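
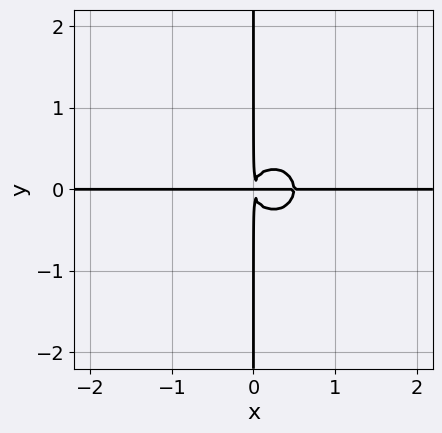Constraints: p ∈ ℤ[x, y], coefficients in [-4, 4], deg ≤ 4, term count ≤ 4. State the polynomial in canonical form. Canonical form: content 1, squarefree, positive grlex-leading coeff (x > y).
2*x^3*y + 2*x*y^3 - x^2*y

(a) Degree: the shape is more complex than any degree-3 curve, so deg p = 4.
(b) Against the integer gridlines: every point of the y-axis in the box is on the curve; every point of the x-axis in the box is on the curve.
(c) These observations pin down the coefficients.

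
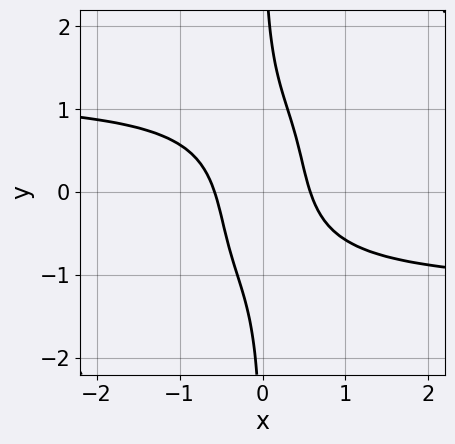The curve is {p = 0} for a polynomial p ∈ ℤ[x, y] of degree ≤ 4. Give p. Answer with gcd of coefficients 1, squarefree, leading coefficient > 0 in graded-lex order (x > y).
1. The degree is 4 — the shape is more complex than any degree-3 curve.
2. From the visible intercepts: it misses every integer gridline on the y-axis.
3. Putting this together gives p.

2*x^2*y^2 - x*y^3 - 3*x^2 - 2*x*y + 1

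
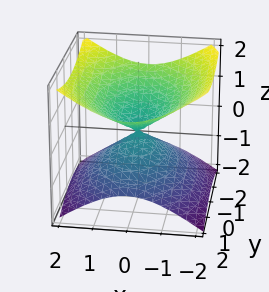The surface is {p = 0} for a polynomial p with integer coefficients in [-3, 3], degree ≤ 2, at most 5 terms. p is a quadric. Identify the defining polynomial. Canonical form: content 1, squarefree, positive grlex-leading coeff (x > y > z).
2*x^2 + y^2 - 3*z^2

(a) The degree is 2 — a double cone through the origin; a quadric.
(b) Symmetries: it's symmetric under z → −z, forcing even powers of z; it's symmetric under y → −y, forcing even powers of y; it's symmetric under x → −x, forcing even powers of x.
(c) From the axis intercepts and sections: it meets the z-axis at z = 0 (among the integer gridlines); it meets the x-axis at x = 0 (among the integer gridlines); it meets the y-axis at y = 0 (among the integer gridlines).
(d) Matching integer coefficients to the picture gives p.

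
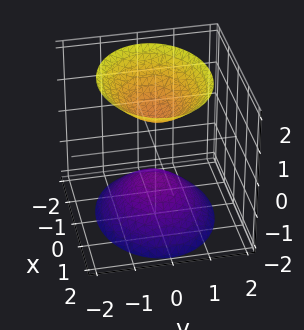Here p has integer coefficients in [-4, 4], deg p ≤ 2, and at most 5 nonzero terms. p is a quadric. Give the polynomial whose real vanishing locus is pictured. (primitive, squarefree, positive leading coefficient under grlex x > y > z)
2*x^2 + 3*y^2 - 2*z^2 + 2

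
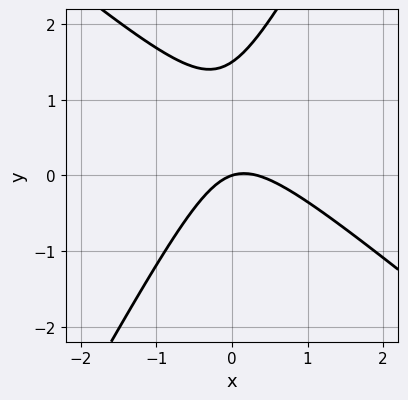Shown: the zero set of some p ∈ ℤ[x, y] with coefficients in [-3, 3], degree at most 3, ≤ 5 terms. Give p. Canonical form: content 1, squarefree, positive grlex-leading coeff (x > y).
3*x^2 + 2*x*y - 2*y^2 - x + 3*y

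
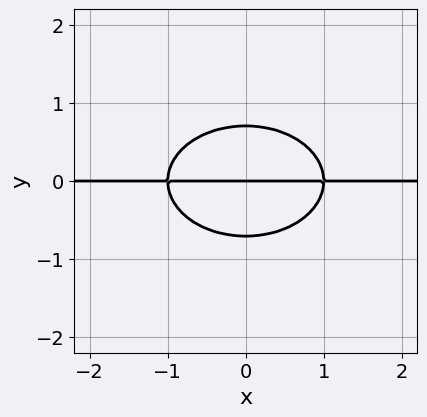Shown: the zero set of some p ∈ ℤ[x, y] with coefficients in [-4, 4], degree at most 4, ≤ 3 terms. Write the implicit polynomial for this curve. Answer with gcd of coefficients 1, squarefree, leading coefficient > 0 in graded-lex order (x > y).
x^2*y + 2*y^3 - y

First, degree: a generic line meets the curve in up to 3 points, so deg p = 3.
Then, symmetries: it's symmetric under x → −x, forcing even powers of x.
Then, against the integer gridlines: it meets the y-axis at y = 0 (among the integer gridlines); the visible x-axis segment lies entirely on the curve.
Finally, fitting integer coefficients to these (and the overall shape) gives p.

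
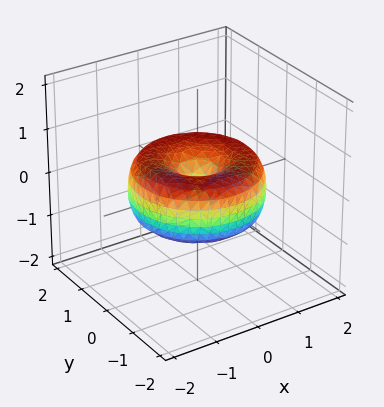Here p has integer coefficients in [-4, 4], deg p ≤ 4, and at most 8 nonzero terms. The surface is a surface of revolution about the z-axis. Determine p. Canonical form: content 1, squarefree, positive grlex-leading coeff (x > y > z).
The degree is 4 — the shape is more complex than any degree-3 surface.
By symmetry, the surface is invariant under rotation about z: p = q(x² + y², z).
Observable constraints: one z-axis crossing is at z = 0; it meets the x-axis at x = 0 (among the integer gridlines); one y-axis crossing is at y = 0; a circular section at z = 0 has radius between 1 and 2.
These observations pin down the coefficients.

x^4 + 2*x^2*y^2 + y^4 - 2*x^2 - 2*y^2 + 2*z^2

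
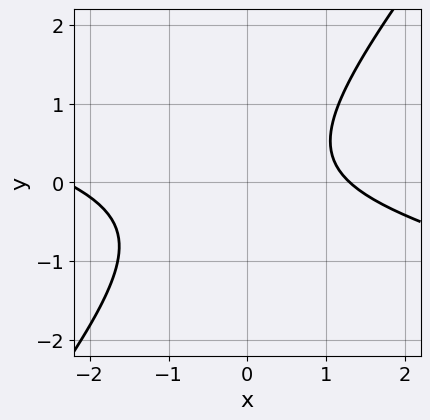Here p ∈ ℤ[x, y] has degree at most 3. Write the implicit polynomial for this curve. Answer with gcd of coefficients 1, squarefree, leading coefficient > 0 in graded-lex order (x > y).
x^2 + 3*x*y - 3*y^2 + x - 3

First, the degree is 2 — the shape is more complex than any degree-1 curve.
Next, reading off the gridlines: the curve avoids every integer y-axis point in the box.
Finally, putting this together gives p.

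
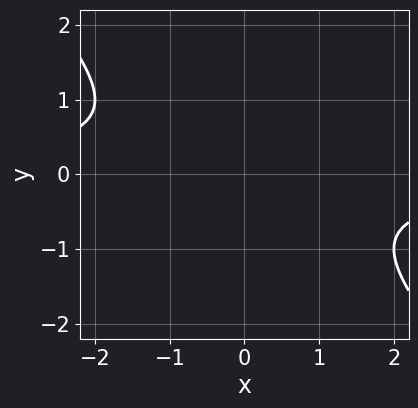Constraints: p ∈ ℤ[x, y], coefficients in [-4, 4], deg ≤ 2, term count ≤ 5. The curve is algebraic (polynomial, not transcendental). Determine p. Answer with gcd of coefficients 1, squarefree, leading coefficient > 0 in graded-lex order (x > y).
x*y + y^2 + 1

First, degree: the shape is more complex than any degree-1 curve, so deg p = 2.
Then, observable constraints: no x-intercept at any integer in the box; it misses every integer gridline on the y-axis.
Finally, these observations pin down the coefficients.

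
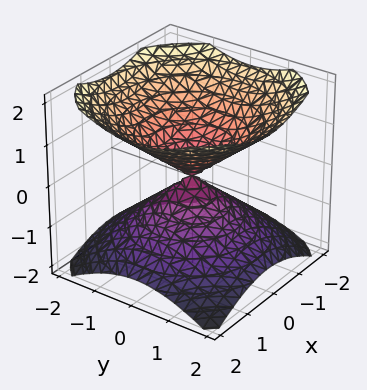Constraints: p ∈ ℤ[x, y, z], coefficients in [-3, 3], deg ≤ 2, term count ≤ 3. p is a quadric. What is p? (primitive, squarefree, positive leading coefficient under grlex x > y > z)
(a) I count 2 distinct pieces.
(b) deg p = 2.
(c) Symmetry: the z-axis is an axis of rotation, so x and y enter only as x² + y²; mirror symmetry z ↦ −z ⇒ only even powers of z.
(d) Checking where it meets the axes: it crosses the y-axis at the gridline y = 0; one x-axis crossing is at x = 0; a circular section at z = 1 has radius between 1 and 2.
(e) Putting this together gives p.

2*x^2 + 2*y^2 - 3*z^2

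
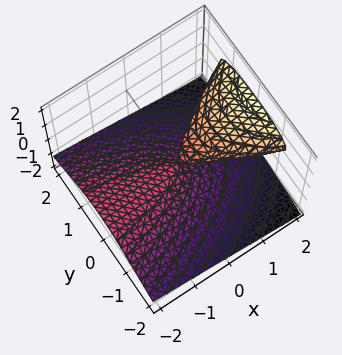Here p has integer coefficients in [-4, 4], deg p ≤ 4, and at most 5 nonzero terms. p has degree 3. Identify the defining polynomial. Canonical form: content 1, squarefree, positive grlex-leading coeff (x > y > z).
(a) The picture has 2 separate pieces. They look like related sheets of one shape, so recover p as a whole.
(b) deg p = 3. A generic line meets the surface in up to 3 points.
(c) Checking where it meets the axes: the visible x-axis segment lies entirely on the surface; it crosses the z-axis at the gridline z = 0.
(d) Solving for integer coefficients yields p as stated.

3*z^3 - 3*x*z + 2*y^2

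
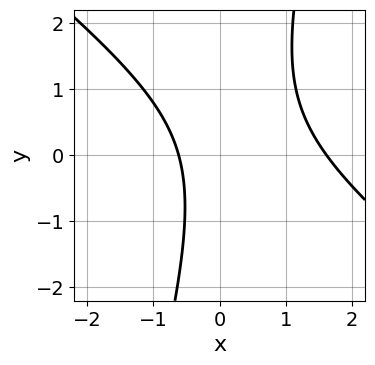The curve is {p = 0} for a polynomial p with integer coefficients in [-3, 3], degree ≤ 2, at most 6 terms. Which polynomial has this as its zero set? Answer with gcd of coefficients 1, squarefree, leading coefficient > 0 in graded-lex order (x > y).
3*x^2 + 3*x*y - y^2 - 3*x - 3

The degree is 2 — the shape is more complex than any degree-1 curve.
Checking where it meets the axes: no y-intercept at any integer in the box.
Putting this together gives p.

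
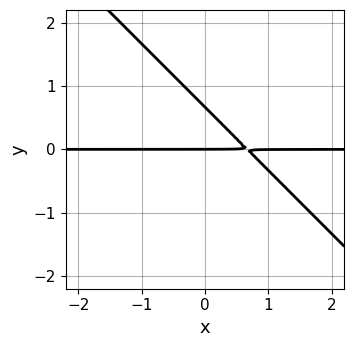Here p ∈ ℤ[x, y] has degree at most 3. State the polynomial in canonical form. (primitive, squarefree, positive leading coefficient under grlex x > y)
First, deg p = 2. No degree-1 curve has this shape.
Then, reading off the gridlines: it crosses the y-axis at the gridline y = 0; every point of the x-axis in the box is on the curve.
Finally, solving for integer coefficients yields p as stated.

3*x*y + 3*y^2 - 2*y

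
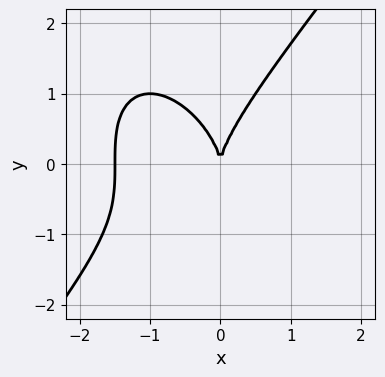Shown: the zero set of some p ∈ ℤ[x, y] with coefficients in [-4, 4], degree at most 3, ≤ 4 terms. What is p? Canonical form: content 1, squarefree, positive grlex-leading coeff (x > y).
1. deg p = 3.
2. From the visible intercepts: it crosses the x-axis at the gridline x = 0; it crosses the y-axis at the gridline y = 0.
3. Solving for integer coefficients yields p as stated.

2*x^3 - y^3 + 3*x^2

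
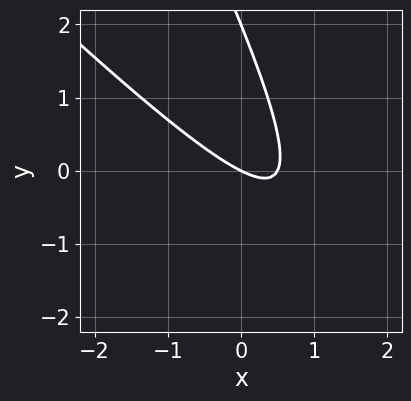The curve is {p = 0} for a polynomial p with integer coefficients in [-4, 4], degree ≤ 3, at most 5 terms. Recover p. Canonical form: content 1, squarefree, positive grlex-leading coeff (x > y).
The degree is 2 — the shape is more complex than any degree-1 curve.
Checking where it meets the axes: one x-axis crossing is at x = 0; the y-axis gridline crossings are at y ∈ {0, 2}.
Assembling these constraints gives the stated polynomial.

2*x^2 + 3*x*y + y^2 - x - 2*y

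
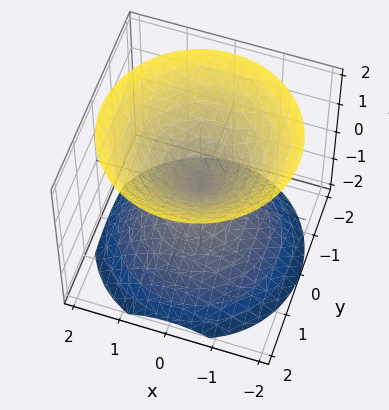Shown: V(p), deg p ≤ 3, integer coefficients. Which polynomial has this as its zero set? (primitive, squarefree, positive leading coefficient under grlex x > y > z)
There are 2 components. Treating them together as one polynomial.
deg p = 2. A double cone through the origin; a quadric.
Symmetries: mirror symmetry z ↦ −z ⇒ only even powers of z; every cross-section ⟂ z is a circle, so x, y appear only via x² + y².
Against the integer gridlines: it crosses the y-axis at the gridline y = 0; a circular section at z = -1 has radius exactly 1; it crosses the x-axis at the gridline x = 0.
Together with the visible shape, these determine p as stated.

x^2 + y^2 - z^2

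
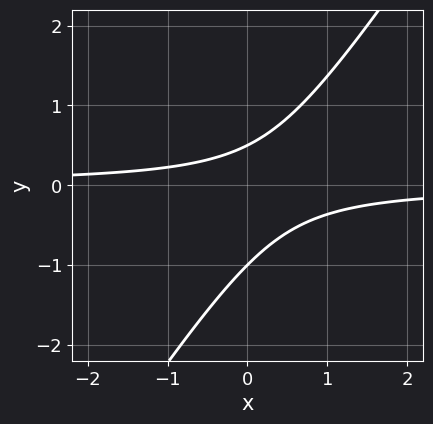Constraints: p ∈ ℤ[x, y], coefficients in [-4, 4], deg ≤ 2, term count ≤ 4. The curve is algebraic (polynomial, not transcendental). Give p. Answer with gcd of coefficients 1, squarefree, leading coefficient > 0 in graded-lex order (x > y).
3*x*y - 2*y^2 - y + 1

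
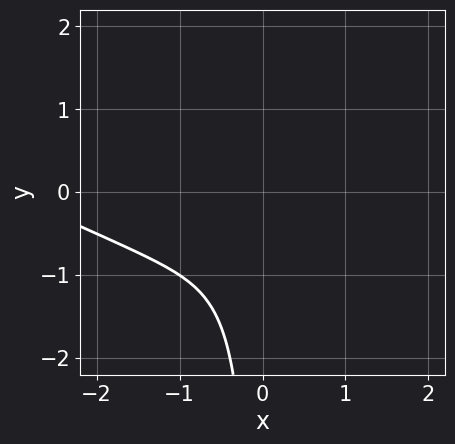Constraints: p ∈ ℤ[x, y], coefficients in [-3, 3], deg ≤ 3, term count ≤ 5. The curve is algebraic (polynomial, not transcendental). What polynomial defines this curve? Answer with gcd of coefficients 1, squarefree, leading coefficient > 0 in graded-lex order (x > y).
deg p = 3. A generic line meets the curve in up to 3 points.
From the visible intercepts: the curve avoids every integer y-axis point in the box; no x-intercept at any integer in the box.
Fitting integer coefficients to these (and the overall shape) gives p.

x^3 + 2*x^2*y + 3*x^2 - x*y + 1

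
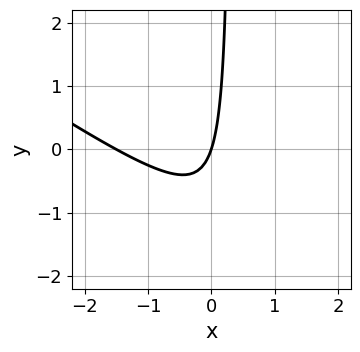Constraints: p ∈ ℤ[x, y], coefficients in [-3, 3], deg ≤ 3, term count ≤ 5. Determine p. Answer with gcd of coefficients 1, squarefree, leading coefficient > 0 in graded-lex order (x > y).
2*x^2 + 3*x*y + 3*x - y

First, deg p = 2. The shape is more complex than any degree-1 curve.
Next, observable constraints: it crosses the y-axis at the gridline y = 0; one x-axis crossing is at x = 0.
Finally, matching integer coefficients to the picture gives p.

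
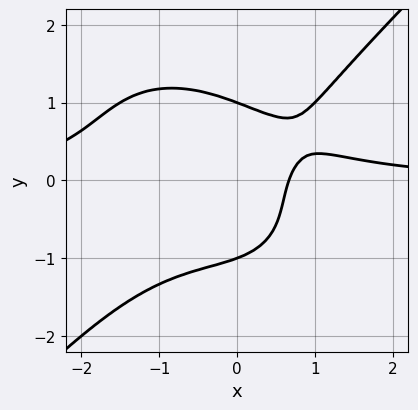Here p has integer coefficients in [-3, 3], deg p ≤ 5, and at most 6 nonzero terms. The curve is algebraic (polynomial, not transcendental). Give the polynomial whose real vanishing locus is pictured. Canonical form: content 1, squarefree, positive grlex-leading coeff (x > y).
(a) Degree: no degree-3 curve has this shape, so deg p = 4.
(b) Checking where it meets the axes: the y-axis gridline crossings are at y ∈ {-1, 1}.
(c) Fitting integer coefficients to these (and the overall shape) gives p.

2*x^3*y - 2*y^4 + x^2*y - 3*x + 2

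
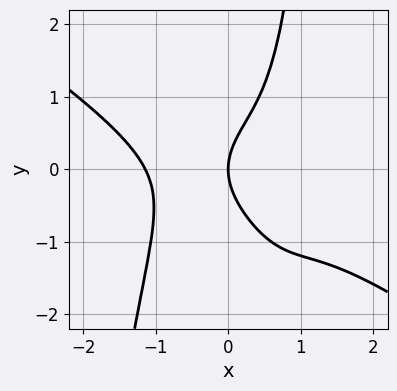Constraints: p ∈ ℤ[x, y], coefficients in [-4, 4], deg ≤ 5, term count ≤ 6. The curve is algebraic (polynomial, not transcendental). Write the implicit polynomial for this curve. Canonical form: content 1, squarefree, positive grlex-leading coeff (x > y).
2*x^4 + 3*x^3*y + x*y^2 - 2*y^2 + 3*x

deg p = 4. A generic line meets the curve in up to 4 points.
Reading off the gridlines: it meets the x-axis at x = 0 (among the integer gridlines); one y-axis crossing is at y = 0.
The integer polynomial consistent with all of this is the stated p.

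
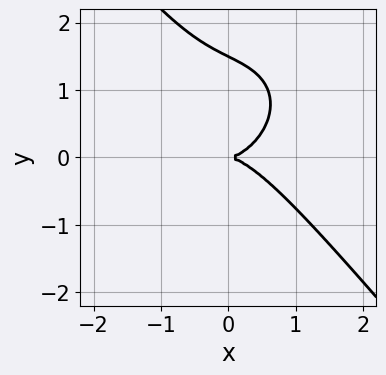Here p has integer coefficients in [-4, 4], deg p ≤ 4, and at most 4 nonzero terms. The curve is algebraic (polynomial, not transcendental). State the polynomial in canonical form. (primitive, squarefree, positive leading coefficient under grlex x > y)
(a) The degree is 3 — a generic line meets the curve in up to 3 points.
(b) From the visible intercepts: it crosses the x-axis at the gridline x = 0; it meets the y-axis at y = 0 (among the integer gridlines).
(c) Together with the visible shape, these determine p as stated.

2*x^3 + x*y^2 + 2*y^3 - 3*y^2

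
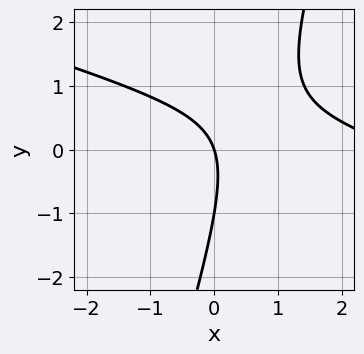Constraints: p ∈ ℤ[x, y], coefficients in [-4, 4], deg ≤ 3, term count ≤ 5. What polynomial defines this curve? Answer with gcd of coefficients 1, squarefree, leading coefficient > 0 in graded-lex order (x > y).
x^2 + 3*x*y - y^2 - 3*x - y

Degree: the shape is more complex than any degree-1 curve, so deg p = 2.
Checking where it meets the axes: among the integer gridlines, it crosses the y-axis at y ∈ {-1, 0}; it crosses the x-axis at the gridline x = 0.
Assembling these constraints gives the stated polynomial.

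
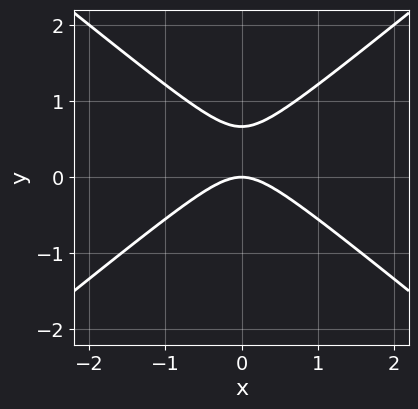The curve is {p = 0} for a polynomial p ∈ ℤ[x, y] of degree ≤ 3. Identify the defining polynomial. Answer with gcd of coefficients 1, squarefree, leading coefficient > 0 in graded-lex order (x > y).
2*x^2 - 3*y^2 + 2*y

First, deg p = 2.
Next, symmetries: it's symmetric under x → −x, forcing even powers of x.
Then, observable constraints: one y-axis crossing is at y = 0; it crosses the x-axis at the gridline x = 0.
Finally, fitting integer coefficients to these (and the overall shape) gives p.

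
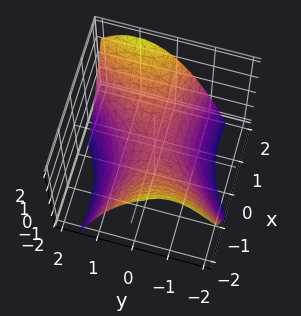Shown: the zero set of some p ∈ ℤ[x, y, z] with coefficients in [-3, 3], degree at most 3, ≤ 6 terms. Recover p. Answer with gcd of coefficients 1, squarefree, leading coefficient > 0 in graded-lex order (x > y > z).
x^2 + 2*x*y - 2*y^2 - 3*z

Degree: a generic line meets the surface in up to 2 points, so deg p = 2.
Against the integer gridlines: it crosses the x-axis at the gridline x = 0; one z-axis crossing is at z = 0; it crosses the y-axis at the gridline y = 0.
Putting this together gives p.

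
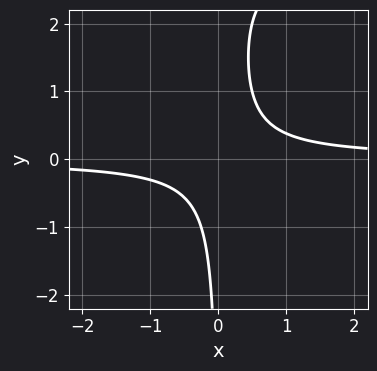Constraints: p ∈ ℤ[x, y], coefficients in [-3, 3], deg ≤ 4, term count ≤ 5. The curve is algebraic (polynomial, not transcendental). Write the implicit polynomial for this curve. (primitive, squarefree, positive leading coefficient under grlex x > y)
1. Degree: the shape is more complex than any degree-2 curve, so deg p = 3.
2. Checking where it meets the axes: no x-intercept at any integer in the box; no y-intercept at any integer in the box.
3. Solving for integer coefficients yields p as stated.

x*y^2 - 3*x*y + 1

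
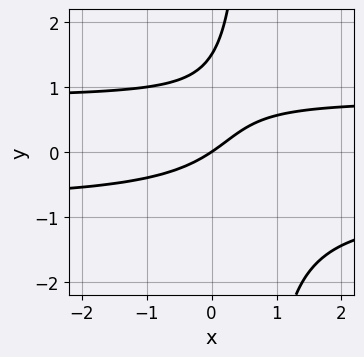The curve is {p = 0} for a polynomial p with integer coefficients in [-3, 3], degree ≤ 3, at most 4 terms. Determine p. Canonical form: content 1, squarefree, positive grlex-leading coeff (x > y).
The degree is 3 — no degree-2 curve has this shape.
From the axis intercepts and sections: one x-axis crossing is at x = 0; it crosses the y-axis at the gridline y = 0.
The integer polynomial consistent with all of this is the stated p.

3*x*y^2 - 2*y^2 - 2*x + 3*y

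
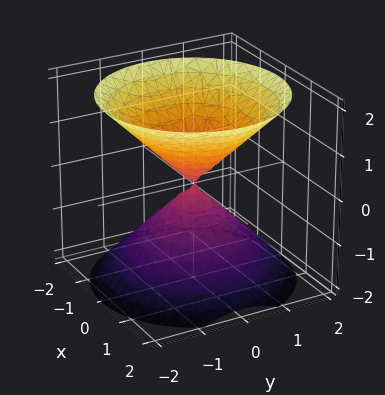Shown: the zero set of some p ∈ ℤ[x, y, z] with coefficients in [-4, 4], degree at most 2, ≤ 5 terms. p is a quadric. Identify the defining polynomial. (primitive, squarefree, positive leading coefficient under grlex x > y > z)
The picture has 2 separate pieces.
The degree is 2 — a double cone through the origin; a quadric.
Symmetries: rotational symmetry about the z-axis ⇒ p depends on x, y only through x² + y²; mirror symmetry z ↦ −z ⇒ only even powers of z.
Checking where it meets the axes: a circular section at z = 1 has radius exactly 1; it crosses the z-axis at the gridline z = 0; one y-axis crossing is at y = 0; it meets the x-axis at x = 0 (among the integer gridlines).
Putting this together gives p.

x^2 + y^2 - z^2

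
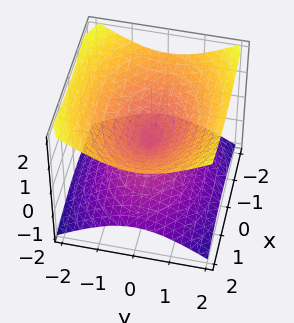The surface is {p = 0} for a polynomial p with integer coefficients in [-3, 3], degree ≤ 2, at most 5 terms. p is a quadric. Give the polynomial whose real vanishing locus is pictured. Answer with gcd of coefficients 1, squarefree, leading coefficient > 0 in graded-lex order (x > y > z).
First, deg p = 2. Two nappes meeting at a single point; a quadric.
Then, symmetries: the z ↦ −z reflection is a symmetry, so z appears only in even powers; mirror symmetry y ↦ −y ⇒ only even powers of y; the x ↦ −x reflection is a symmetry, so x appears only in even powers.
Then, reading off the gridlines: it meets the x-axis at x = 0 (among the integer gridlines); one z-axis crossing is at z = 0.
Finally, matching integer coefficients to the picture gives p.

x^2 + 2*y^2 - 3*z^2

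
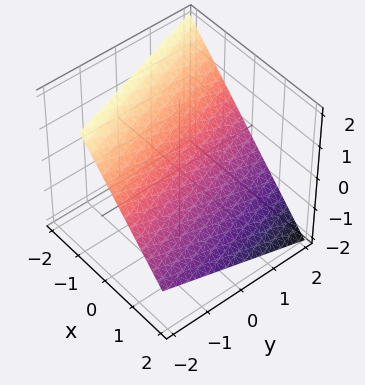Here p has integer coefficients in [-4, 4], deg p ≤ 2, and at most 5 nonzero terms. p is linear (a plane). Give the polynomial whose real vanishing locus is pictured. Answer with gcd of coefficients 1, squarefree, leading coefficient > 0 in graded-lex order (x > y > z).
3*x + y + 3*z - 2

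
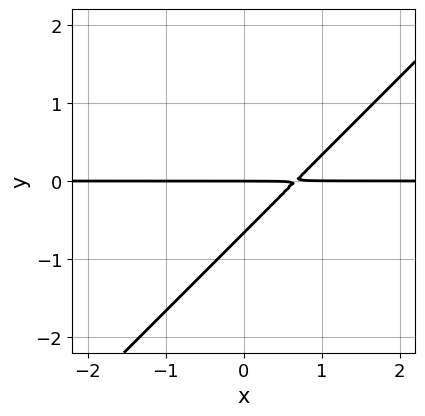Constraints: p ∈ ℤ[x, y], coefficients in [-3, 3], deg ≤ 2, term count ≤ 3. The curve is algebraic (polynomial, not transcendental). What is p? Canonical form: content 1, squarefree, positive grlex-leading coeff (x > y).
1. Degree: a generic line meets the curve in up to 2 points, so deg p = 2.
2. From the visible intercepts: the visible x-axis segment lies entirely on the curve; it meets the y-axis at y = 0 (among the integer gridlines).
3. Putting this together gives p.

3*x*y - 3*y^2 - 2*y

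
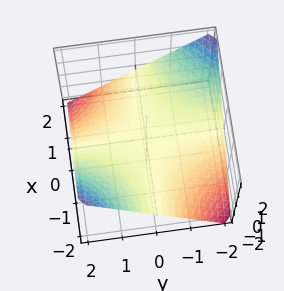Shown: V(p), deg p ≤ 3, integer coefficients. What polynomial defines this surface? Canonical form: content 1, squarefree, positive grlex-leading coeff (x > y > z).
x*y + 2*z

First, degree: a saddle surface; a quadric, so deg p = 2.
Then, reading off the gridlines: the visible x-axis segment lies entirely on the surface; it meets the z-axis at z = 0 (among the integer gridlines); the visible y-axis segment lies entirely on the surface.
Finally, the integer polynomial consistent with all of this is the stated p.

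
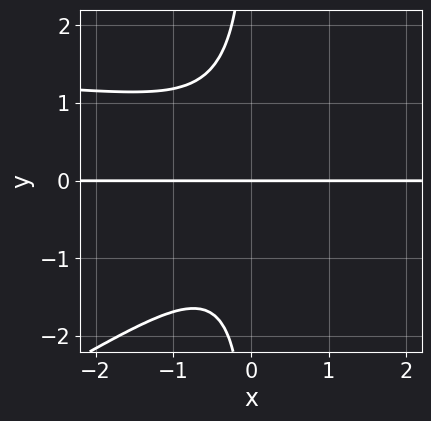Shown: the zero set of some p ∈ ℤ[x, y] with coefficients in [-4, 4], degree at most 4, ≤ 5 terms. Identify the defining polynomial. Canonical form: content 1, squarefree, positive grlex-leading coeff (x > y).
x^2*y^2 - 2*x*y^3 - 2*x^2*y - 2*y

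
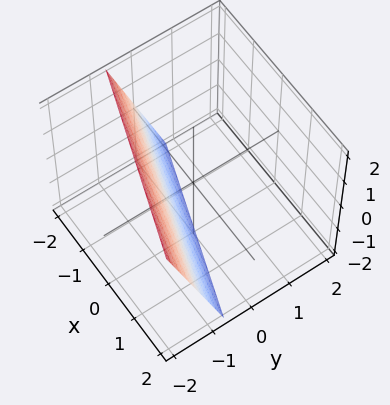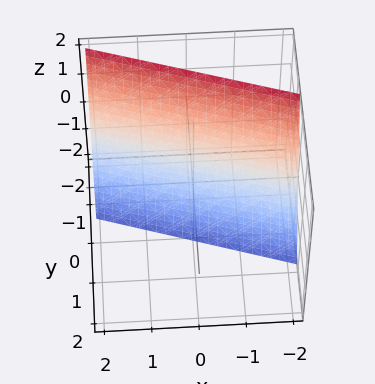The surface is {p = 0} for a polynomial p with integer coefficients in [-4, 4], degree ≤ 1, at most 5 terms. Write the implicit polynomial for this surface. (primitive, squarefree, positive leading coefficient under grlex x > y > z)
x + 3*y + z + 2

Degree: every cross-section is a straight line — this is a plane, so deg p = 1.
Reading off the gridlines: one z-axis crossing is at z = -2; it meets the x-axis at x = -2 (among the integer gridlines).
Fitting integer coefficients to these (and the overall shape) gives p.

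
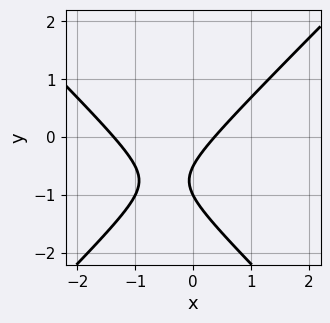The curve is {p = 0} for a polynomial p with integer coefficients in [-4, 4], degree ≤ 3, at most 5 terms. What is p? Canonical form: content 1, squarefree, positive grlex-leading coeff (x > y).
2*x^2 - 2*y^2 + 2*x - 3*y - 1

(a) The degree is 2 — a generic line meets the curve in up to 2 points.
(b) Against the integer gridlines: it crosses the y-axis at the gridline y = -1.
(c) Matching integer coefficients to the picture gives p.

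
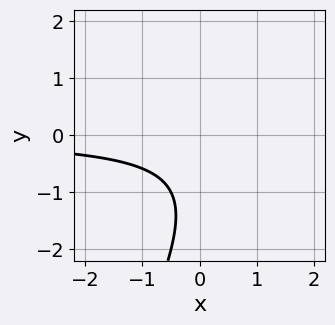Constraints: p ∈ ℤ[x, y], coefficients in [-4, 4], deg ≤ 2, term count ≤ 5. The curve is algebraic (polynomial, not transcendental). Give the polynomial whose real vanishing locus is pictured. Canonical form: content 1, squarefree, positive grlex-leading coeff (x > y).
2*x*y - y^2 - 2*y - 2

deg p = 2.
From the visible intercepts: it misses every integer gridline on the y-axis; the curve avoids every integer x-axis point in the box.
Putting this together gives p.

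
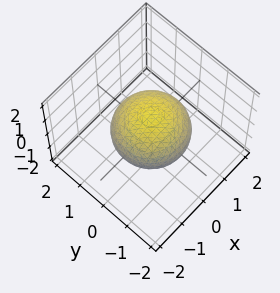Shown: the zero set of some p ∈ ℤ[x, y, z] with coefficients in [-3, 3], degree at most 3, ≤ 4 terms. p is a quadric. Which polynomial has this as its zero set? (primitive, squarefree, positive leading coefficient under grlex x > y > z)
2*x^2 + 2*y^2 + 3*z^2 - 3

(a) Degree: bounded and convex; a quadric, so deg p = 2.
(b) Symmetries: the z ↦ −z reflection is a symmetry, so z appears only in even powers; the surface is invariant under rotation about z: p = q(x² + y², z).
(c) From the axis intercepts and sections: a circular section at z = 0 has radius between 1 and 2; among the integer gridlines, it crosses the z-axis at z ∈ {-1, 1}.
(d) Together with the visible shape, these determine p as stated.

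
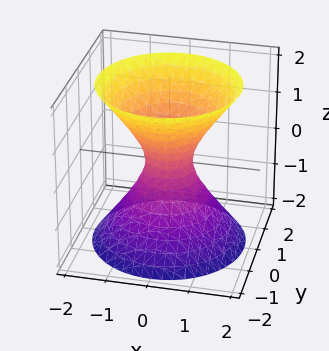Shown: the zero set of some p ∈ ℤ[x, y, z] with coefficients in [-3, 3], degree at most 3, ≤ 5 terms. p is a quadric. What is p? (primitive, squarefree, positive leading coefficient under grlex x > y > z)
3*x^2 + 3*y^2 - 2*z^2 - 1

(a) The degree is 2 — one connected sheet with a waist; a quadric.
(b) Symmetries: rotational symmetry about the z-axis ⇒ p depends on x, y only through x² + y²; mirror symmetry z ↦ −z ⇒ only even powers of z.
(c) From the axis intercepts and sections: no z-intercept at any integer in the box; a circular section at z = -1 has radius exactly 1.
(d) Solving for integer coefficients yields p as stated.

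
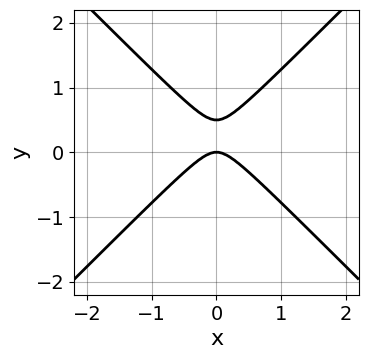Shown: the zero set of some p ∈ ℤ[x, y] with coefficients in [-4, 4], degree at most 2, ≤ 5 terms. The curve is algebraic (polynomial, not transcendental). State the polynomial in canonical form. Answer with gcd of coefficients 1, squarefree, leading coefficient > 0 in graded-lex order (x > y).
2*x^2 - 2*y^2 + y

Degree: a generic line meets the curve in up to 2 points, so deg p = 2.
Symmetries: the x ↦ −x reflection is a symmetry, so x appears only in even powers.
From the visible intercepts: one y-axis crossing is at y = 0; one x-axis crossing is at x = 0.
Solving for integer coefficients yields p as stated.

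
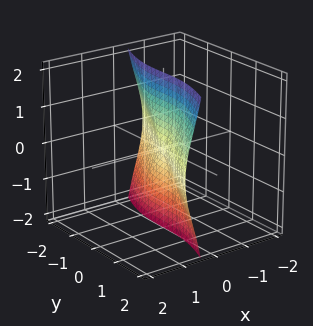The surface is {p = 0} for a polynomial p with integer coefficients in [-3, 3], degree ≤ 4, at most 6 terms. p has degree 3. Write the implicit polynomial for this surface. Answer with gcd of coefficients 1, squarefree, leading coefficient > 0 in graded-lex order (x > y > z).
2*x^3 + 2*x*y^2 + 3*x*z^2 - y^3

(a) The degree is 3 — the shape is more complex than any degree-2 surface.
(b) Checking where it meets the axes: the visible z-axis segment lies entirely on the surface; it crosses the y-axis at the gridline y = 0; it meets the x-axis at x = 0 (among the integer gridlines).
(c) Solving for integer coefficients yields p as stated.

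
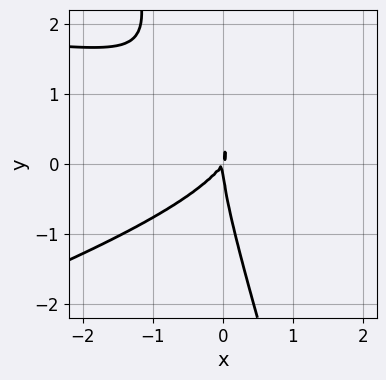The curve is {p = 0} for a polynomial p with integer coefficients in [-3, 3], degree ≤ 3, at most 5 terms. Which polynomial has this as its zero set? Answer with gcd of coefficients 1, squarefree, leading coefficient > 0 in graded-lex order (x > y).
x^2*y - 3*x*y^2 - y^3 - 3*x^2 + 2*x*y

(a) Degree: the shape is more complex than any degree-2 curve, so deg p = 3.
(b) From the visible intercepts: it meets the x-axis at x = 0 (among the integer gridlines); it crosses the y-axis at the gridline y = 0.
(c) Fitting integer coefficients to these (and the overall shape) gives p.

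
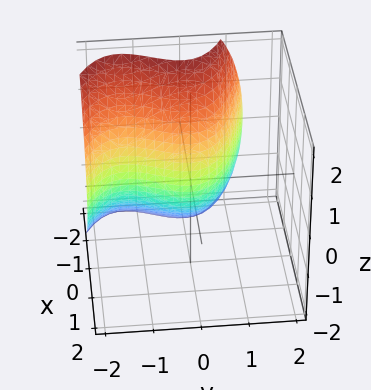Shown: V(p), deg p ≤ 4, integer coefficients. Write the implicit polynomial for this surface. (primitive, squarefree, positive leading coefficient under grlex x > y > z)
y^3 + 2*y^2 + z^2 + 3*x

(a) deg p = 3. No degree-2 surface has this shape.
(b) Observable constraints: one z-axis crossing is at z = 0; it crosses the x-axis at the gridline x = 0; the y-axis gridline crossings are at y ∈ {-2, 0}.
(c) Assembling these constraints gives the stated polynomial.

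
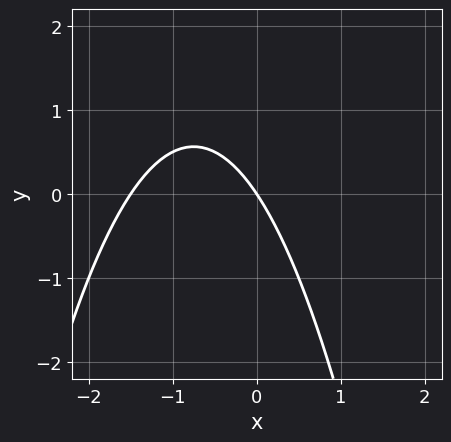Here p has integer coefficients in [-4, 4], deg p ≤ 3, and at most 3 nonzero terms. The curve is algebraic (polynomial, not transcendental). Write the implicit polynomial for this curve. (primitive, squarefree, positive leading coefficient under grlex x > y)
2*x^2 + 3*x + 2*y

(a) deg p = 2. No degree-1 curve has this shape.
(b) From the visible intercepts: it meets the x-axis at x = 0 (among the integer gridlines); one y-axis crossing is at y = 0.
(c) The integer polynomial consistent with all of this is the stated p.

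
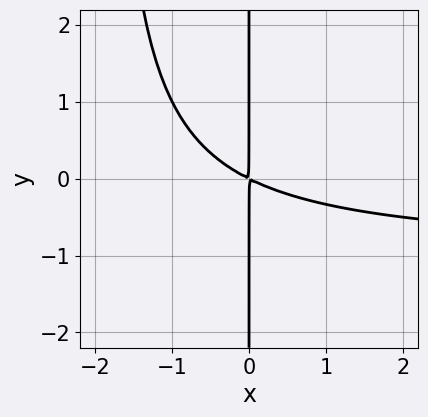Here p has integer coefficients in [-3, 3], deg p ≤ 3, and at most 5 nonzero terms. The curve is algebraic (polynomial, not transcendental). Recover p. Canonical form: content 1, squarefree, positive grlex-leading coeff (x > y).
x^2*y + x^2 + 2*x*y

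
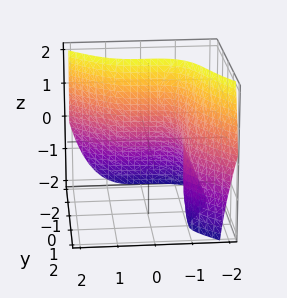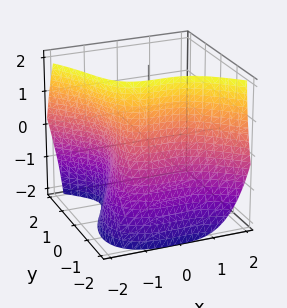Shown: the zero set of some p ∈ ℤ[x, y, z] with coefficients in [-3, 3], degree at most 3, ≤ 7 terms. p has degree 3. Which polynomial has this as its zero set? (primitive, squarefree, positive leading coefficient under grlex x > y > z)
2*x^3 + 2*y^3 + 3*y*z + z^2 + 2

(a) deg p = 3.
(b) Against the integer gridlines: it meets the y-axis at y = -1 (among the integer gridlines); it misses every integer gridline on the z-axis.
(c) Putting this together gives p.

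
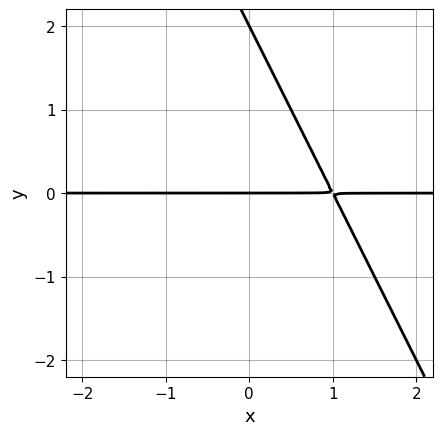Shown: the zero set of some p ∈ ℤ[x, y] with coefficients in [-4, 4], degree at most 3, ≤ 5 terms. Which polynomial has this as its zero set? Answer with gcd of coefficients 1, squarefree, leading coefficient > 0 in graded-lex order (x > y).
2*x*y + y^2 - 2*y

First, the degree is 2 — no degree-1 curve has this shape.
Then, checking where it meets the axes: every point of the x-axis in the box is on the curve; among the integer gridlines, it crosses the y-axis at y ∈ {0, 2}.
Finally, together with the visible shape, these determine p as stated.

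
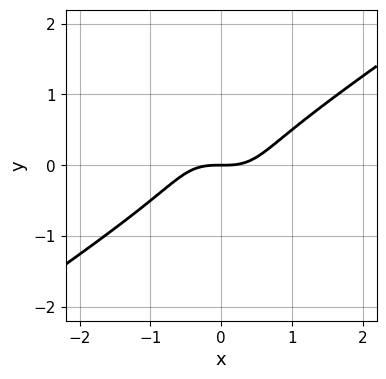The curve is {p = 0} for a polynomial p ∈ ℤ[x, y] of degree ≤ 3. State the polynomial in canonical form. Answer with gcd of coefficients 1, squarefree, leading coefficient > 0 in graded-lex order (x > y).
Degree: a generic line meets the curve in up to 3 points, so deg p = 3.
Checking where it meets the axes: it crosses the x-axis at the gridline x = 0; one y-axis crossing is at y = 0.
Matching integer coefficients to the picture gives p.

2*x^3 - 3*x*y^2 - 2*y^3 - 2*y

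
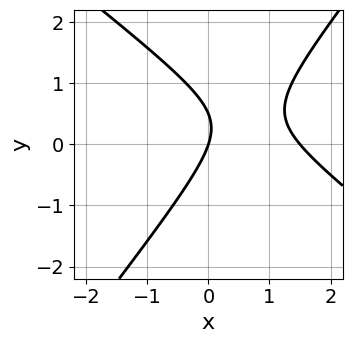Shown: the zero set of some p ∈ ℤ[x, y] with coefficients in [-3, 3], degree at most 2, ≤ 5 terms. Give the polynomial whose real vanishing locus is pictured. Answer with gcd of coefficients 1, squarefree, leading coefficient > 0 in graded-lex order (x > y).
First, degree: a generic line meets the curve in up to 2 points, so deg p = 2.
Then, checking where it meets the axes: one x-axis crossing is at x = 0; one y-axis crossing is at y = 0.
Finally, assembling these constraints gives the stated polynomial.

2*x^2 + x*y - 2*y^2 - 3*x + y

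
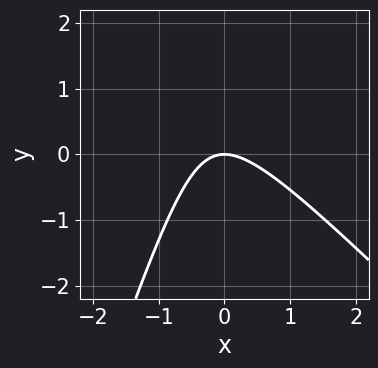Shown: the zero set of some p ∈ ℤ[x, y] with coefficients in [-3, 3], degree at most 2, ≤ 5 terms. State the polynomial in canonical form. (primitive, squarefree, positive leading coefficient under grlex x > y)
(a) The degree is 2 — the shape is more complex than any degree-1 curve.
(b) From the visible intercepts: it meets the y-axis at y = 0 (among the integer gridlines); it meets the x-axis at x = 0 (among the integer gridlines).
(c) Together with the visible shape, these determine p as stated.

3*x^2 + 2*x*y - y^2 + 3*y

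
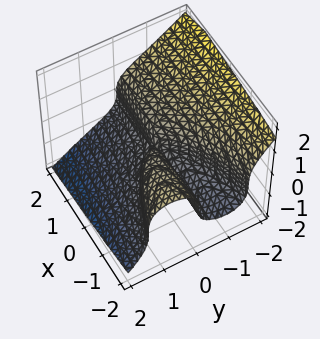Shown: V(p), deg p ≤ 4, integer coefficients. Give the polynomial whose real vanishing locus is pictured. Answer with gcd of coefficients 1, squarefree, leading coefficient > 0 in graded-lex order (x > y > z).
Degree: the shape is more complex than any degree-2 surface, so deg p = 3.
Against the integer gridlines: it crosses the z-axis at the gridline z = 0; it crosses the y-axis at the gridline y = 0; the visible x-axis segment lies entirely on the surface.
Assembling these constraints gives the stated polynomial.

2*y^3 + 3*z^3 + 2*x*y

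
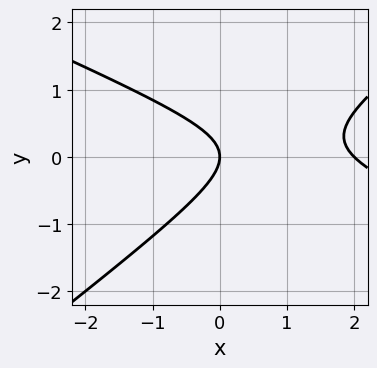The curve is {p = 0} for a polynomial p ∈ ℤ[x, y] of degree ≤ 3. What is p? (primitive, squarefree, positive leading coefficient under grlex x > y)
First, degree: no degree-1 curve has this shape, so deg p = 2.
Next, checking where it meets the axes: one y-axis crossing is at y = 0; among the integer gridlines, it crosses the x-axis at x ∈ {0, 2}.
Finally, fitting integer coefficients to these (and the overall shape) gives p.

x^2 + x*y - 3*y^2 - 2*x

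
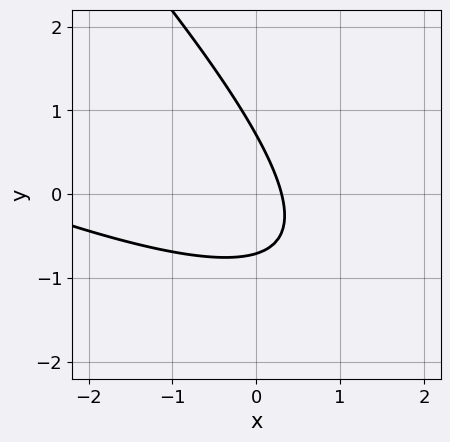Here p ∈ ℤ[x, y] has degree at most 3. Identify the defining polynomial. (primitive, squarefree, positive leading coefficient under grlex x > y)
x^2 + 3*x*y + 2*y^2 + 3*x - 1

The degree is 2 — the shape is more complex than any degree-1 curve.
Matching integer coefficients to the picture gives p.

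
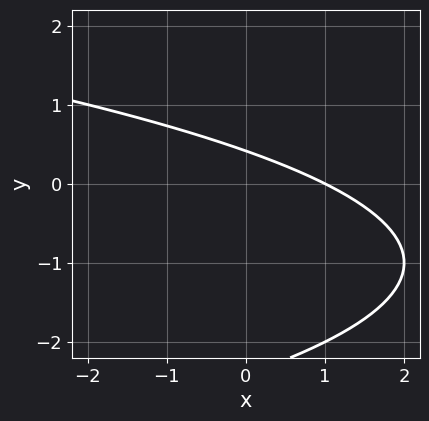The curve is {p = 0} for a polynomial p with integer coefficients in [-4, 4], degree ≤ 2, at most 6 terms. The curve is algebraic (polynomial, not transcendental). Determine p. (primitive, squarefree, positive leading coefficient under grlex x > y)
y^2 + x + 2*y - 1

1. The degree is 2 — the shape is more complex than any degree-1 curve.
2. From the axis intercepts and sections: it meets the x-axis at x = 1 (among the integer gridlines).
3. Assembling these constraints gives the stated polynomial.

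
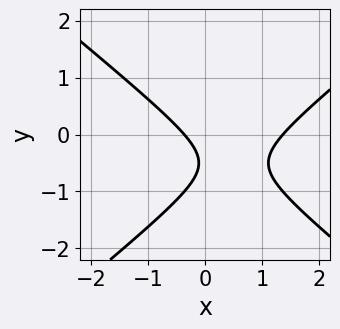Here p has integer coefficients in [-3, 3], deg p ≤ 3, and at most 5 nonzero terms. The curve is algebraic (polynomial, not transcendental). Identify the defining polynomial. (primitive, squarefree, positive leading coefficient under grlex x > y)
2*x^2 - 3*y^2 - 2*x - 3*y - 1

1. The degree is 2 — a generic line meets the curve in up to 2 points.
2. Checking where it meets the axes: it misses every integer gridline on the y-axis.
3. Solving for integer coefficients yields p as stated.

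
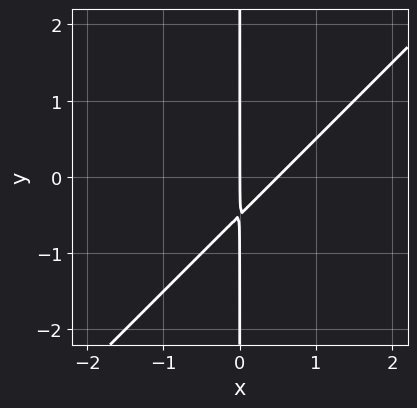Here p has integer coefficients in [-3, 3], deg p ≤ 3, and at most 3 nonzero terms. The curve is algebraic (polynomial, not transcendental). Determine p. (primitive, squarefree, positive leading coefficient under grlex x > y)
2*x^2 - 2*x*y - x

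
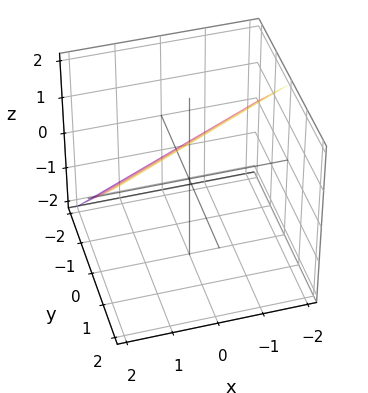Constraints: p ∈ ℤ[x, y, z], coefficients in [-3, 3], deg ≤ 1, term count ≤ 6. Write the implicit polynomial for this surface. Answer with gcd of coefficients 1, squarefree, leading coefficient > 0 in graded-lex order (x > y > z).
x - 2*y + 2*z - 2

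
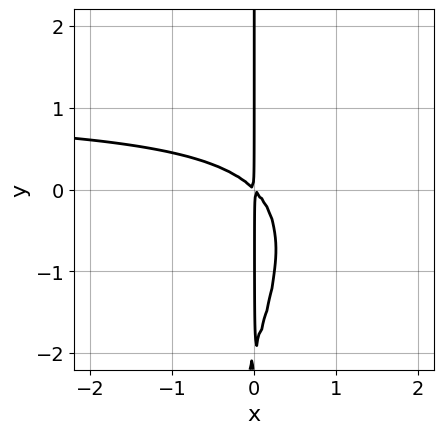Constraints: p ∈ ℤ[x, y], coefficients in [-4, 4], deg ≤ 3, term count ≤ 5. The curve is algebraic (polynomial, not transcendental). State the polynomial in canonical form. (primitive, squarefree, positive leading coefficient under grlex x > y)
First, degree: no degree-2 curve has this shape, so deg p = 3.
Next, checking where it meets the axes: every point of the y-axis in the box is on the curve.
Finally, these observations pin down the coefficients.

2*x^2*y - x*y^2 - 2*x^2 - 2*x*y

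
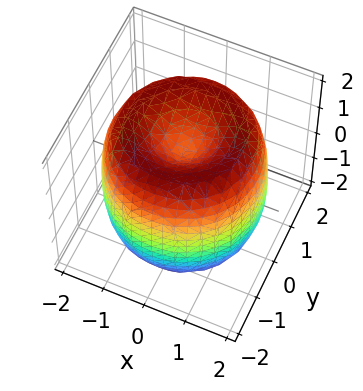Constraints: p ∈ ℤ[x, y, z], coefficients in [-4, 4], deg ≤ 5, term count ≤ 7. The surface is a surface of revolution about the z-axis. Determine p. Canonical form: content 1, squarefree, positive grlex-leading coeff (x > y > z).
1. The degree is 4 — the shape is more complex than any degree-3 surface.
2. By symmetry, the surface is invariant under rotation about z: p = q(x² + y², z).
3. Observable constraints: a circular section at z = -1 has radius between 1 and 2; the z-axis gridline crossings are at z ∈ {-1, 1}.
4. Assembling these constraints gives the stated polynomial.

x^4 + 2*x^2*y^2 + y^4 - 3*x^2 - 3*y^2 + z^2 - 1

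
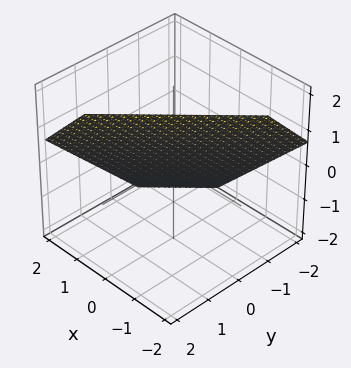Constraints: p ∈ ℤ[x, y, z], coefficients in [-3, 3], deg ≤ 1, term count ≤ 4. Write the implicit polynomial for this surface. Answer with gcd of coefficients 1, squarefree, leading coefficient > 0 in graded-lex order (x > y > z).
1. deg p = 1. Every cross-section is a straight line — this is a plane.
2. The integer polynomial consistent with all of this is the stated p.

3*x - 3*y + 3*z - 2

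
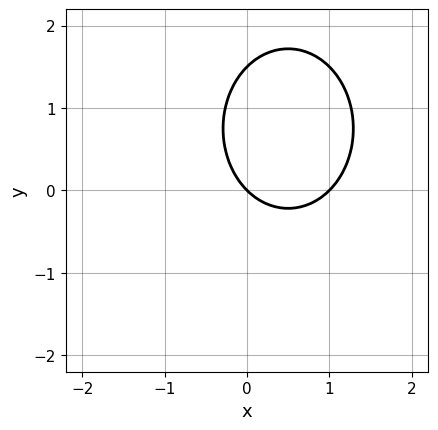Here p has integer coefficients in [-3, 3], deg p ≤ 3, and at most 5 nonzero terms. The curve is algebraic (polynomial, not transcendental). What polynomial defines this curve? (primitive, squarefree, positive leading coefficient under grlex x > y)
(a) The degree is 2 — a generic line meets the curve in up to 2 points.
(b) Checking where it meets the axes: among the integer gridlines, it crosses the x-axis at x ∈ {0, 1}; it crosses the y-axis at the gridline y = 0.
(c) Assembling these constraints gives the stated polynomial.

3*x^2 + 2*y^2 - 3*x - 3*y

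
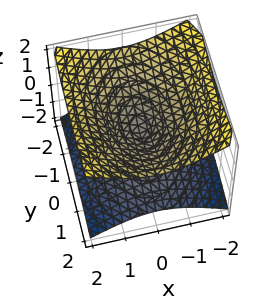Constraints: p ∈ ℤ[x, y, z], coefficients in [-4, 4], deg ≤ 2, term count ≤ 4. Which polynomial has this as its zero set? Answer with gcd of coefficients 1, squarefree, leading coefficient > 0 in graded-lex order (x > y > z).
2*x^2 + y^2 - 3*z^2

(a) The degree is 2 — two nappes meeting at a single point; a quadric.
(b) Symmetries: the z ↦ −z reflection is a symmetry, so z appears only in even powers; mirror symmetry x ↦ −x ⇒ only even powers of x; it's symmetric under y → −y, forcing even powers of y.
(c) From the visible intercepts: it meets the x-axis at x = 0 (among the integer gridlines); it meets the z-axis at z = 0 (among the integer gridlines).
(d) The integer polynomial consistent with all of this is the stated p.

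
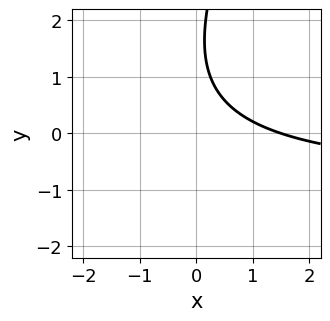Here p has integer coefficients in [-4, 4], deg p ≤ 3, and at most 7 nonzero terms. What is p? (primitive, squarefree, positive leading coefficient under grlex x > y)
2*x*y - y^2 + 2*x + 3*y - 3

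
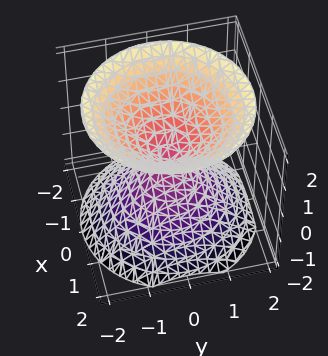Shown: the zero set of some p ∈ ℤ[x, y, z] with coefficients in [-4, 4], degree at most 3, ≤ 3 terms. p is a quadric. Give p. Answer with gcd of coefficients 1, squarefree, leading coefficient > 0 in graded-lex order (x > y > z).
x^2 + y^2 - z^2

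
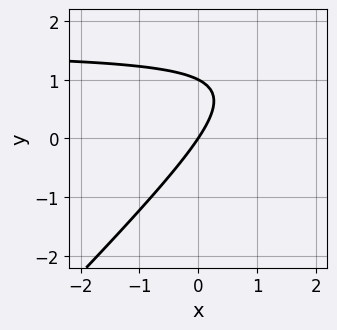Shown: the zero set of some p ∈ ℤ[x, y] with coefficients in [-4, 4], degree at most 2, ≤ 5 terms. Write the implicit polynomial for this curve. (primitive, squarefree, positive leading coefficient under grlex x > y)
1. Degree: no degree-1 curve has this shape, so deg p = 2.
2. Reading off the gridlines: among the integer gridlines, it crosses the y-axis at y ∈ {0, 1}; one x-axis crossing is at x = 0.
3. Putting this together gives p.

2*x*y - 2*y^2 - 3*x + 2*y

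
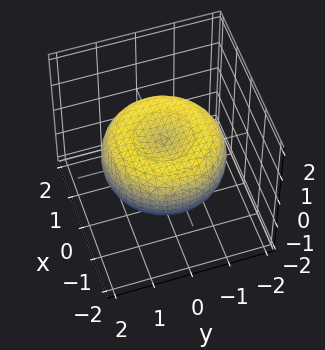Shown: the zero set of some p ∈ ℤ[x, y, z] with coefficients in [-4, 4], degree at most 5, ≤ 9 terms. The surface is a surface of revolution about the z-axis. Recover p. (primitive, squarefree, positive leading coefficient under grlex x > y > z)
x^4 + 2*x^2*y^2 + y^4 - 2*x^2 - 2*y^2 + 3*z^2 - 1

(a) deg p = 4.
(b) Symmetries: the z-axis is an axis of rotation, so x and y enter only as x² + y².
(c) From the visible intercepts: a circular section at z = 0 has radius between 1 and 2.
(d) Fitting integer coefficients to these (and the overall shape) gives p.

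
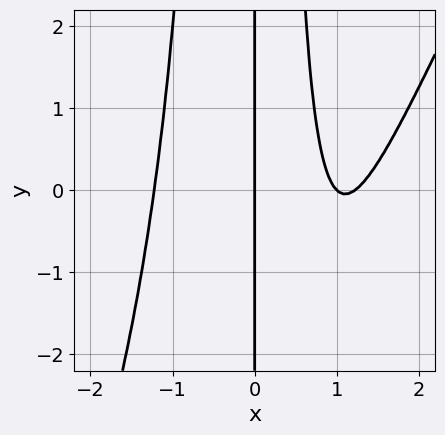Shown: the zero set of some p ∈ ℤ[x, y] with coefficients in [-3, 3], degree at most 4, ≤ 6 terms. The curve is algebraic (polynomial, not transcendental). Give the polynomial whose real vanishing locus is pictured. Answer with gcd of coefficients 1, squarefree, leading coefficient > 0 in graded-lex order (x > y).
2*x^4 - x^3*y - 2*x^3 - 3*x^2 + 3*x

First, degree: no degree-3 curve has this shape, so deg p = 4.
Then, against the integer gridlines: among the integer gridlines, it crosses the x-axis at x ∈ {0, 1}; the visible y-axis segment lies entirely on the curve.
Finally, assembling these constraints gives the stated polynomial.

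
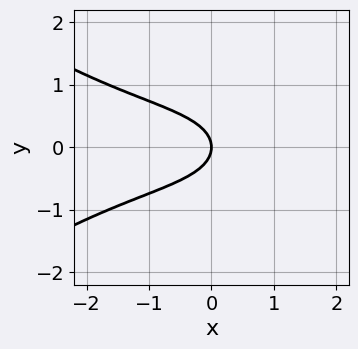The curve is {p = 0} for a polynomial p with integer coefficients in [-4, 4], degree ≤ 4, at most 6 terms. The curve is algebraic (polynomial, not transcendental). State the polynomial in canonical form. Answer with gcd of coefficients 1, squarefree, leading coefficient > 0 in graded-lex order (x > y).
x^2*y^2 - 3*y^4 - 3*y^2 - 2*x

deg p = 4. The shape is more complex than any degree-3 curve.
Symmetries: mirror symmetry y ↦ −y ⇒ only even powers of y.
Checking where it meets the axes: it meets the y-axis at y = 0 (among the integer gridlines); one x-axis crossing is at x = 0.
These observations pin down the coefficients.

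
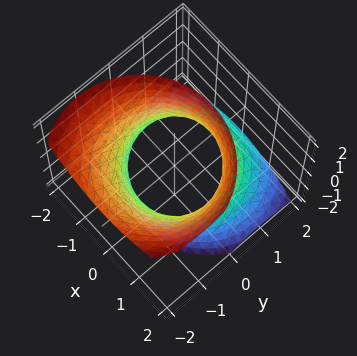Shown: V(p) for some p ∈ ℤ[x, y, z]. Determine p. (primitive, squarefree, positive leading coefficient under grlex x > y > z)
First, degree: the shape is more complex than any degree-1 surface, so deg p = 2.
Then, checking where it meets the axes: no z-intercept at any integer in the box.
Finally, matching integer coefficients to the picture gives p.

2*x^2 + 2*y^2 + 2*y*z - z^2 - 3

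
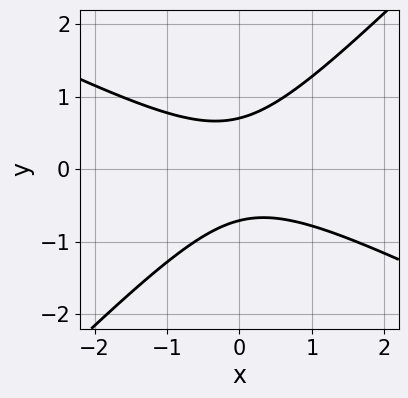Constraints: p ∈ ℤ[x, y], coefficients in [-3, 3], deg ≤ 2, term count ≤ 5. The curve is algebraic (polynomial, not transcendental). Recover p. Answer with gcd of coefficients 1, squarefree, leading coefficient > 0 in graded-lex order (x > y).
(a) The degree is 2 — the shape is more complex than any degree-1 curve.
(b) Reading off the gridlines: it misses every integer gridline on the x-axis.
(c) Solving for integer coefficients yields p as stated.

x^2 + x*y - 2*y^2 + 1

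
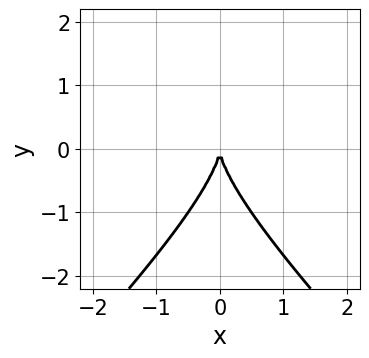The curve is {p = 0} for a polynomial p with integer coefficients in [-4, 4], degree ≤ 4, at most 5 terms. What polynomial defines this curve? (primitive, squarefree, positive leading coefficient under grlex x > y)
The degree is 3 — the shape is more complex than any degree-2 curve.
Symmetries: the x ↦ −x reflection is a symmetry, so x appears only in even powers.
Checking where it meets the axes: it meets the y-axis at y = 0 (among the integer gridlines); it crosses the x-axis at the gridline x = 0.
Putting this together gives p.

x^2*y - y^3 - 3*x^2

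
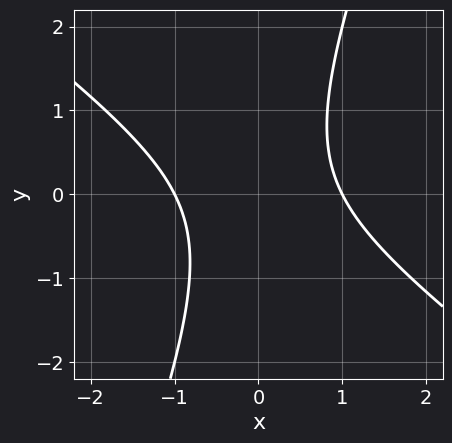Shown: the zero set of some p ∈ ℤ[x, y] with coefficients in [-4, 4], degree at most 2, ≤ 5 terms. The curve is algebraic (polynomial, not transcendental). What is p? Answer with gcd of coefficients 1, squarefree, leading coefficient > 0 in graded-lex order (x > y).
First, deg p = 2. The shape is more complex than any degree-1 curve.
Next, reading off the gridlines: the curve avoids every integer y-axis point in the box; among the integer gridlines, it crosses the x-axis at x ∈ {-1, 1}.
Finally, putting this together gives p.

2*x^2 + 2*x*y - y^2 - 2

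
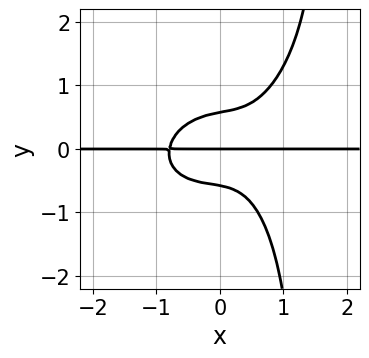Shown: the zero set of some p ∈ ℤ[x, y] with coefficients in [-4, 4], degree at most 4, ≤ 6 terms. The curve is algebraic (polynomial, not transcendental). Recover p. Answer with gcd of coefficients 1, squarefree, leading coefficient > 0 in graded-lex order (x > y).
(a) deg p = 4.
(b) From the axis intercepts and sections: it crosses the y-axis at the gridline y = 0; the visible x-axis segment lies entirely on the curve.
(c) The integer polynomial consistent with all of this is the stated p.

2*x^3*y - x^2*y^2 + 2*x*y^3 - 3*y^3 + y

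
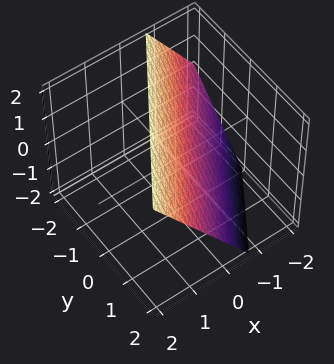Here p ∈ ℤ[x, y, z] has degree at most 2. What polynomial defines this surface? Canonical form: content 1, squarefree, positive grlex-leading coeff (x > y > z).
deg p = 1.
Against the integer gridlines: it crosses the z-axis at the gridline z = 1; one y-axis crossing is at y = 1.
Putting this together gives p.

3*x - 2*y - 2*z + 2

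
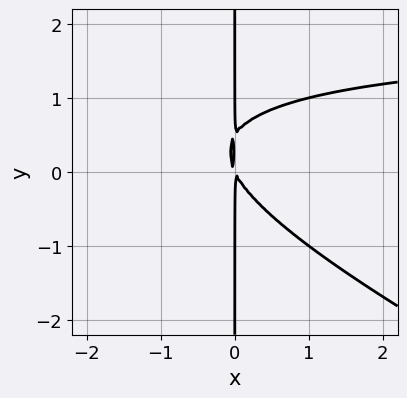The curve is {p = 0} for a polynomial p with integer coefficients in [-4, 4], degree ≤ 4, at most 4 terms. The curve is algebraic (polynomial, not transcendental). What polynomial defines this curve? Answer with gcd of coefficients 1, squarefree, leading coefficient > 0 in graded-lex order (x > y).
x^2*y + 2*x*y^2 - 2*x^2 - x*y

deg p = 3.
Reading off the gridlines: the visible y-axis segment lies entirely on the curve.
Fitting integer coefficients to these (and the overall shape) gives p.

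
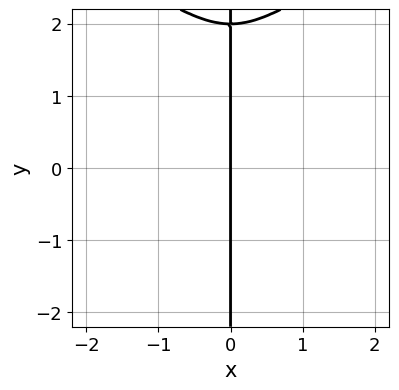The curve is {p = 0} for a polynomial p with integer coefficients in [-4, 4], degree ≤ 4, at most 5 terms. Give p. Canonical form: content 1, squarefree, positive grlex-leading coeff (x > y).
x*y^3 - 2*x^3 - 2*x*y^2

(a) The degree is 4 — the shape is more complex than any degree-3 curve.
(b) Observable constraints: it crosses the x-axis at the gridline x = 0; every point of the y-axis in the box is on the curve.
(c) Solving for integer coefficients yields p as stated.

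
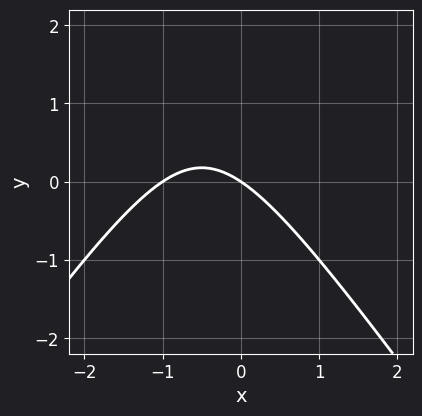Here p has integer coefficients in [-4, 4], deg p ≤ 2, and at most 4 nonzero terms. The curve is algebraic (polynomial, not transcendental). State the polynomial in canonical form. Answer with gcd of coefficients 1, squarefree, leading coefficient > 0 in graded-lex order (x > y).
2*x^2 - y^2 + 2*x + 3*y

First, the degree is 2 — no degree-1 curve has this shape.
Next, checking where it meets the axes: it crosses the y-axis at the gridline y = 0; among the integer gridlines, it crosses the x-axis at x ∈ {-1, 0}.
Finally, the integer polynomial consistent with all of this is the stated p.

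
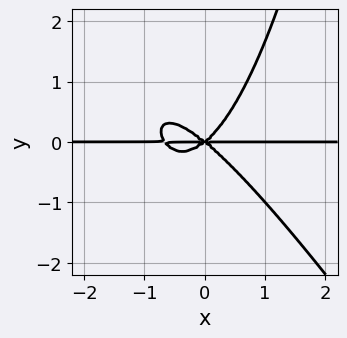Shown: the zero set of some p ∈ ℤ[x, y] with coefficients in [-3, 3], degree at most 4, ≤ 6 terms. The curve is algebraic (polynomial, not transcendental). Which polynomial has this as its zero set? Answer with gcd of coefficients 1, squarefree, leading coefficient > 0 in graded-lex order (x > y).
(a) The degree is 4 — the shape is more complex than any degree-3 curve.
(b) Checking where it meets the axes: every point of the x-axis in the box is on the curve; one y-axis crossing is at y = 0.
(c) Fitting integer coefficients to these (and the overall shape) gives p.

3*x^3*y + 2*x^2*y^2 + 2*x^2*y - 3*y^3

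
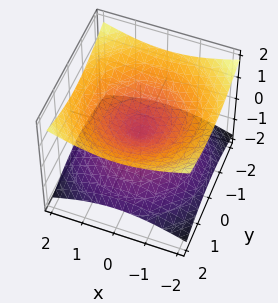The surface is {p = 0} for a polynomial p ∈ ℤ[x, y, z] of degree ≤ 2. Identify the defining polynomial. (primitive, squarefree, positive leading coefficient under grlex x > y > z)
1. Degree: two nappes meeting at a single point; a quadric, so deg p = 2.
2. Symmetry: every cross-section ⟂ z is a circle, so x, y appear only via x² + y²; the z ↦ −z reflection is a symmetry, so z appears only in even powers.
3. Reading off the gridlines: it crosses the z-axis at the gridline z = 0; a circular section at z = 1 has radius between 1 and 2.
4. These observations pin down the coefficients.

x^2 + y^2 - 3*z^2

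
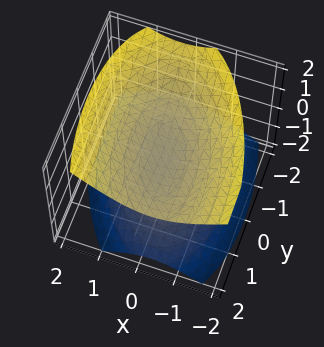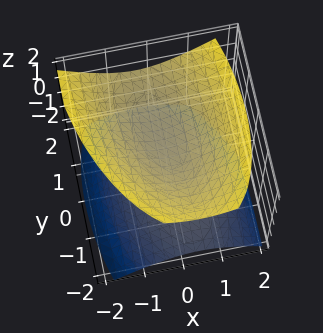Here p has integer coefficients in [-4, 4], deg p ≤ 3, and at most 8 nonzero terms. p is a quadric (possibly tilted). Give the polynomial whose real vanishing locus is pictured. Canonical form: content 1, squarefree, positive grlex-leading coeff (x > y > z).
3*x^2 + x*y + y^2 - y*z - 3*z^2 + 1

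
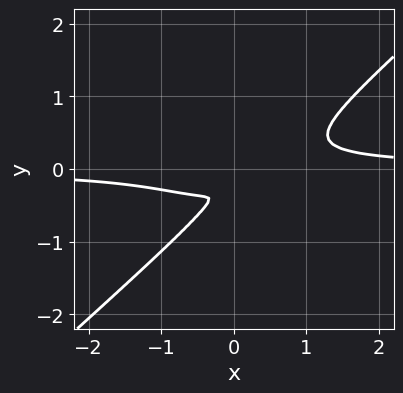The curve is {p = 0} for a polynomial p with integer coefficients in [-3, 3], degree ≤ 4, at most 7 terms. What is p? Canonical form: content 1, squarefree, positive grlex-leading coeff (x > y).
3*x^3*y - x^2*y^2 - 3*y^4 - 3*x*y^2 - x^2

First, deg p = 4. The shape is more complex than any degree-3 curve.
Finally, putting this together gives p.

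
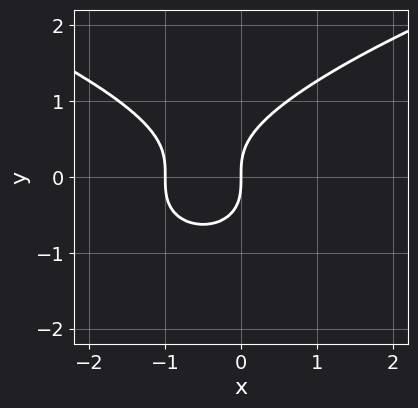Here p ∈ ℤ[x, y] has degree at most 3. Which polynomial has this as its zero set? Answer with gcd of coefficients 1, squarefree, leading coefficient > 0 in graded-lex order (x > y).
First, degree: no degree-2 curve has this shape, so deg p = 3.
Next, against the integer gridlines: the x-axis gridline crossings are at x ∈ {-1, 0}; one y-axis crossing is at y = 0.
Finally, matching integer coefficients to the picture gives p.

y^3 - x^2 - x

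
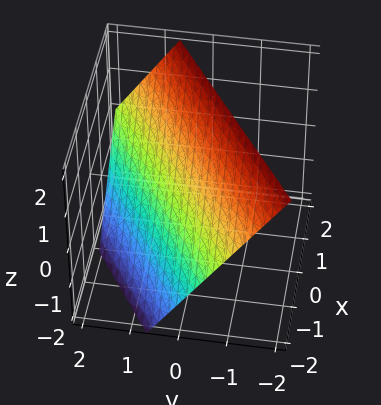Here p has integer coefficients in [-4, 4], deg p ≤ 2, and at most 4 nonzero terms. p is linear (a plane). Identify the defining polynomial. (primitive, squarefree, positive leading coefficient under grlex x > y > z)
Degree: every cross-section is a straight line — this is a plane, so deg p = 1.
Observable constraints: one x-axis crossing is at x = -1; it meets the z-axis at z = 1 (among the integer gridlines).
Together with the visible shape, these determine p as stated.

2*x - 3*y - 2*z + 2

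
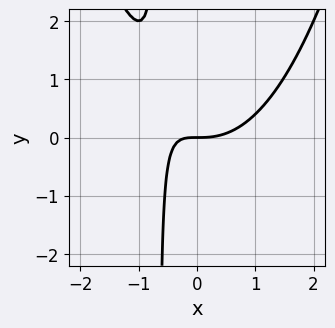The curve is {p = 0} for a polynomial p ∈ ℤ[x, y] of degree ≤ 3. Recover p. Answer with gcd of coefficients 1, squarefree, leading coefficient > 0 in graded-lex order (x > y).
2*x^3 - 3*x*y - 2*y

1. Degree: the shape is more complex than any degree-2 curve, so deg p = 3.
2. Against the integer gridlines: it crosses the y-axis at the gridline y = 0; it meets the x-axis at x = 0 (among the integer gridlines).
3. Putting this together gives p.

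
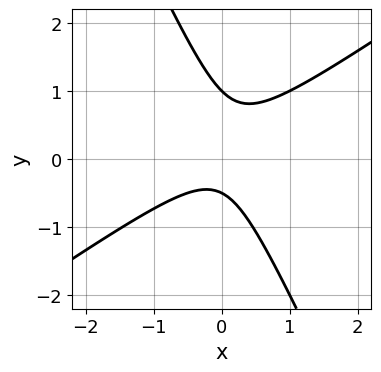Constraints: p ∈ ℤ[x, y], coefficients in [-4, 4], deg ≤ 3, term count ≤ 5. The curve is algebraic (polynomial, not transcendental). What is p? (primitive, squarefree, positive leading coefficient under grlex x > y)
3*x^2 - 3*x*y - 2*y^2 + y + 1

1. Degree: a generic line meets the curve in up to 2 points, so deg p = 2.
2. Reading off the gridlines: it crosses the y-axis at the gridline y = 1; no x-intercept at any integer in the box.
3. These observations pin down the coefficients.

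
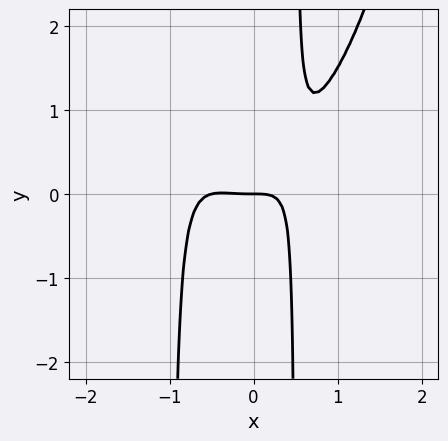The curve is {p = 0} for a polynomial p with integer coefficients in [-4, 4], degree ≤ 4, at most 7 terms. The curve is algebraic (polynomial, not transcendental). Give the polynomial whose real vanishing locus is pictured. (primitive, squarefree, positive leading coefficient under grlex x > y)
2*x^4 + x^3 - 2*x^2*y - x*y + y

First, the degree is 4 — the shape is more complex than any degree-3 curve.
Next, from the visible intercepts: it crosses the y-axis at the gridline y = 0; one x-axis crossing is at x = 0.
Finally, these observations pin down the coefficients.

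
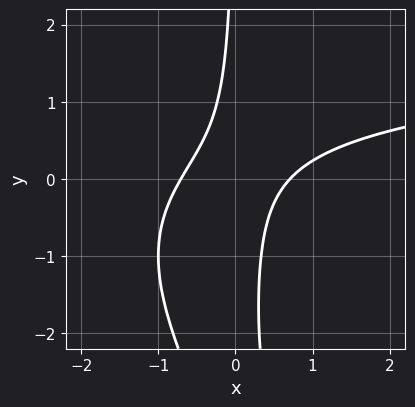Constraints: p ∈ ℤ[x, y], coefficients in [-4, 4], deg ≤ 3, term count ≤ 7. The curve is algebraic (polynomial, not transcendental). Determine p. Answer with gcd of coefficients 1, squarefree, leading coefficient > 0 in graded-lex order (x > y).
x^2*y + x*y^2 - 2*x^2 + 3*x*y + 1

(a) Degree: a generic line meets the curve in up to 3 points, so deg p = 3.
(b) Checking where it meets the axes: the curve avoids every integer y-axis point in the box.
(c) Assembling these constraints gives the stated polynomial.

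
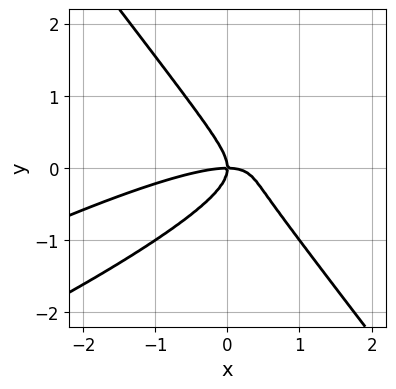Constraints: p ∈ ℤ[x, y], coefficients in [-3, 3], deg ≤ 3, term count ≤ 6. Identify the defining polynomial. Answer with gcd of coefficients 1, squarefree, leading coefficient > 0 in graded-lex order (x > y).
x^3 - 3*x^2*y + x*y^2 + 3*y^3 + 2*x*y

(a) deg p = 3. The shape is more complex than any degree-2 curve.
(b) From the visible intercepts: it meets the x-axis at x = 0 (among the integer gridlines); one y-axis crossing is at y = 0.
(c) Putting this together gives p.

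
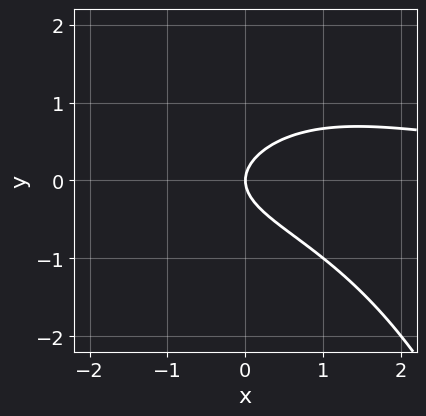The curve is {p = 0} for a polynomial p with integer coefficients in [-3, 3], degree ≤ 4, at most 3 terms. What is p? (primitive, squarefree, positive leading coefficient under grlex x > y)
(a) Degree: the shape is more complex than any degree-2 curve, so deg p = 3.
(b) Against the integer gridlines: it meets the y-axis at y = 0 (among the integer gridlines); it crosses the x-axis at the gridline x = 0.
(c) The integer polynomial consistent with all of this is the stated p.

x^2*y + 3*y^2 - 2*x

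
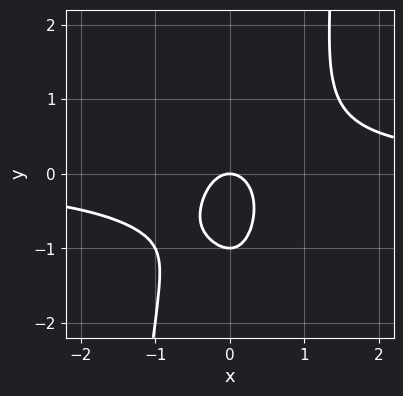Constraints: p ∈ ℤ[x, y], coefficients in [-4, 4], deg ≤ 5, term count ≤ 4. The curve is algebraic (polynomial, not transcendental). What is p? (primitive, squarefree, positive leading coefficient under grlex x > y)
(a) deg p = 4. No degree-3 curve has this shape.
(b) From the axis intercepts and sections: the y-axis gridline crossings are at y ∈ {-1, 0}; one x-axis crossing is at x = 0.
(c) Assembling these constraints gives the stated polynomial.

2*x^3*y - 2*x^2 - y^2 - y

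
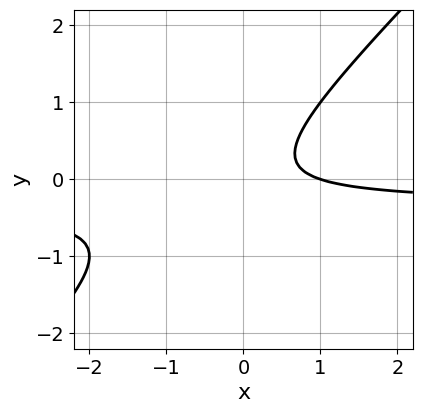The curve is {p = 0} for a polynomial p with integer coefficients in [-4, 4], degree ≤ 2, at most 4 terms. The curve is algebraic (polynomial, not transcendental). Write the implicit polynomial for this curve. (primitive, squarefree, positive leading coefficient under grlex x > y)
3*x*y - 3*y^2 + x - 1

1. Degree: a generic line meets the curve in up to 2 points, so deg p = 2.
2. Reading off the gridlines: no y-intercept at any integer in the box; it crosses the x-axis at the gridline x = 1.
3. Assembling these constraints gives the stated polynomial.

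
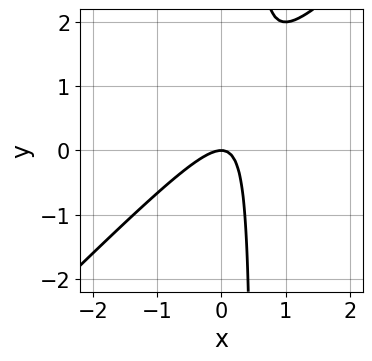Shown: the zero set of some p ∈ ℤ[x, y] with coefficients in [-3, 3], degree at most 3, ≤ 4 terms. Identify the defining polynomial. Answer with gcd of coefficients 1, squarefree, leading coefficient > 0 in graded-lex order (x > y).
2*x^2 - 2*x*y + y

(a) Degree: no degree-1 curve has this shape, so deg p = 2.
(b) Checking where it meets the axes: it meets the y-axis at y = 0 (among the integer gridlines); it crosses the x-axis at the gridline x = 0.
(c) These observations pin down the coefficients.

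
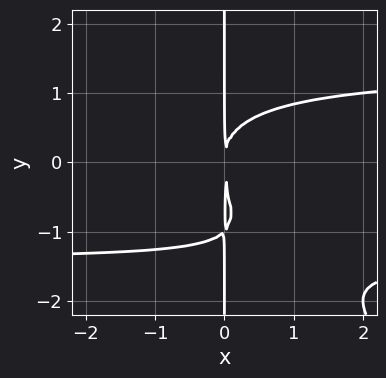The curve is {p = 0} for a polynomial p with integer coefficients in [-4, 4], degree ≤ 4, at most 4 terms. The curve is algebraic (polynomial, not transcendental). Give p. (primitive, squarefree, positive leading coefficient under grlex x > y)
1. The degree is 4 — the shape is more complex than any degree-3 curve.
2. From the visible intercepts: the visible y-axis segment lies entirely on the curve.
3. Matching integer coefficients to the picture gives p.

x^2*y^2 + x*y^3 + x*y^2 - 2*x^2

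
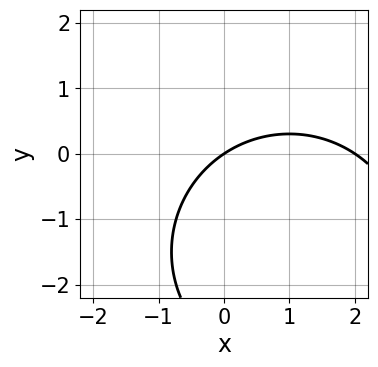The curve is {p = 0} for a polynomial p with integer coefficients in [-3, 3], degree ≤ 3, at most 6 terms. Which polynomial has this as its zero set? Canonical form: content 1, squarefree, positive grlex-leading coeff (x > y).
x^2 + y^2 - 2*x + 3*y

1. deg p = 2. A generic line meets the curve in up to 2 points.
2. Reading off the gridlines: it meets the y-axis at y = 0 (among the integer gridlines); the x-axis gridline crossings are at x ∈ {0, 2}.
3. These observations pin down the coefficients.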